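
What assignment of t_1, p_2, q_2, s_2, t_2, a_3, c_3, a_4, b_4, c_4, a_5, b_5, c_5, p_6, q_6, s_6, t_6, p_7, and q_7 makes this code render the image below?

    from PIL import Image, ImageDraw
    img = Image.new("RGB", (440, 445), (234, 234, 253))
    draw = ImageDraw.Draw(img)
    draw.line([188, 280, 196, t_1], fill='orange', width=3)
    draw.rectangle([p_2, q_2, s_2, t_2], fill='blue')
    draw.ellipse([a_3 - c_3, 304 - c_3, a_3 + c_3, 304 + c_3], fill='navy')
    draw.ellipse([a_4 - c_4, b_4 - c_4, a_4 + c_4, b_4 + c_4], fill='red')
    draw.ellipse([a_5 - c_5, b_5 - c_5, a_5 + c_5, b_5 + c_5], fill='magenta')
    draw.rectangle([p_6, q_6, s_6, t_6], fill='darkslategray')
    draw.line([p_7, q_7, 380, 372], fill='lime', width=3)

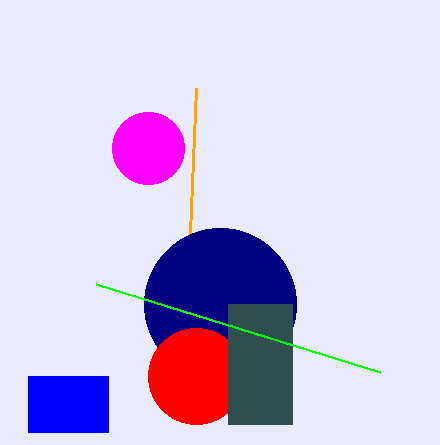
t_1 = 88
p_2 = 28
q_2 = 376
s_2 = 108
t_2 = 432
a_3 = 220
c_3 = 76
a_4 = 196
b_4 = 376
c_4 = 48
a_5 = 148
b_5 = 148
c_5 = 36
p_6 = 228
q_6 = 304
s_6 = 292
t_6 = 424
p_7 = 96
q_7 = 284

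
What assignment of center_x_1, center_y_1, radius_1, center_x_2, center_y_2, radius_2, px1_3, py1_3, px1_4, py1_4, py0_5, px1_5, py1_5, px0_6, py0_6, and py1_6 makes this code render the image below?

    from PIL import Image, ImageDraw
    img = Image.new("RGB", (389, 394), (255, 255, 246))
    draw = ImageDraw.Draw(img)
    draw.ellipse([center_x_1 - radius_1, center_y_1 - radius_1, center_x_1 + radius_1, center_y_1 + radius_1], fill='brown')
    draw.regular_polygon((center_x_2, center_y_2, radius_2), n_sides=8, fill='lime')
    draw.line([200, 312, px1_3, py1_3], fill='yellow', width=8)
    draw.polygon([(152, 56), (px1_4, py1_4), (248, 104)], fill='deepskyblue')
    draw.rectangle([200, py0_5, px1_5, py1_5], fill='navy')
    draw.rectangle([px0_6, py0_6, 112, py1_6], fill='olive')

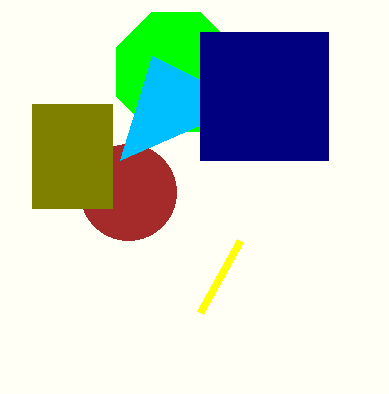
center_x_1 = 128, center_y_1 = 192, radius_1 = 48, center_x_2 = 176, center_y_2 = 72, radius_2 = 64, px1_3 = 240, py1_3 = 240, px1_4 = 120, py1_4 = 160, py0_5 = 32, px1_5 = 328, py1_5 = 160, px0_6 = 32, py0_6 = 104, py1_6 = 208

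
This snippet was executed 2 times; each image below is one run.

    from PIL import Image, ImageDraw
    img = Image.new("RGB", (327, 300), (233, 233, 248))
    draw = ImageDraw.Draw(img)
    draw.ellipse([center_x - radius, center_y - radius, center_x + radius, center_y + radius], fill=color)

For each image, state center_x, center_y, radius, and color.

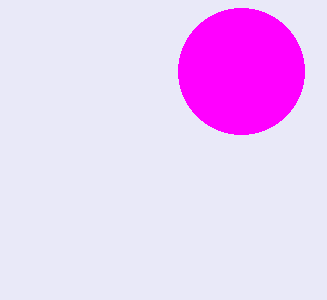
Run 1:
center_x = 241
center_y = 71
radius = 63
color = 'magenta'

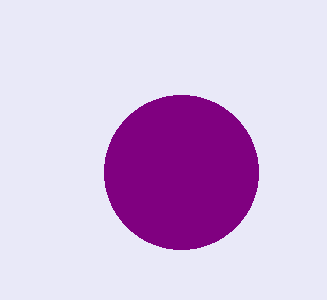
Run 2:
center_x = 181
center_y = 172
radius = 77
color = 'purple'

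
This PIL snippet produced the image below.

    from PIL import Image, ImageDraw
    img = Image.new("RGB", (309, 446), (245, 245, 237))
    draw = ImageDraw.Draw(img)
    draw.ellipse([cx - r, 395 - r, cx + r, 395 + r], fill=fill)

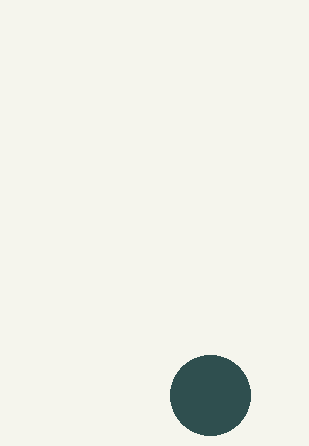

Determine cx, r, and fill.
cx = 210; r = 40; fill = 'darkslategray'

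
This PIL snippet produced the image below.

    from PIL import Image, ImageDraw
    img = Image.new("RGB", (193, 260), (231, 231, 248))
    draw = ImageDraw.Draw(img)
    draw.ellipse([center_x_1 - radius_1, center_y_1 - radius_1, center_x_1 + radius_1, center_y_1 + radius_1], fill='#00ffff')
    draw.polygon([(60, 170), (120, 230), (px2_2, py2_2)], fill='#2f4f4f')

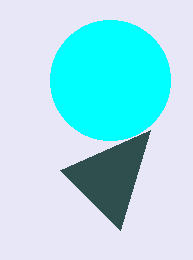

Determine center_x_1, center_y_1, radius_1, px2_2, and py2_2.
center_x_1 = 110, center_y_1 = 80, radius_1 = 60, px2_2 = 150, py2_2 = 130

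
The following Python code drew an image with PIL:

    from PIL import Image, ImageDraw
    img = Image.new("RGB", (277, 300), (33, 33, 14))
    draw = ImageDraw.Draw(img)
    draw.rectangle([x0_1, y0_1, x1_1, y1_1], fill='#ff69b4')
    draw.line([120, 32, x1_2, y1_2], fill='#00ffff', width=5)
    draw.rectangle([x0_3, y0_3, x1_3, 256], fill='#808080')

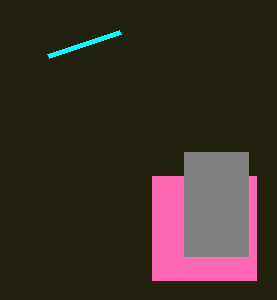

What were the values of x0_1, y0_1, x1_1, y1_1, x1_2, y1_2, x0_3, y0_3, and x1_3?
x0_1 = 152; y0_1 = 176; x1_1 = 256; y1_1 = 280; x1_2 = 48; y1_2 = 56; x0_3 = 184; y0_3 = 152; x1_3 = 248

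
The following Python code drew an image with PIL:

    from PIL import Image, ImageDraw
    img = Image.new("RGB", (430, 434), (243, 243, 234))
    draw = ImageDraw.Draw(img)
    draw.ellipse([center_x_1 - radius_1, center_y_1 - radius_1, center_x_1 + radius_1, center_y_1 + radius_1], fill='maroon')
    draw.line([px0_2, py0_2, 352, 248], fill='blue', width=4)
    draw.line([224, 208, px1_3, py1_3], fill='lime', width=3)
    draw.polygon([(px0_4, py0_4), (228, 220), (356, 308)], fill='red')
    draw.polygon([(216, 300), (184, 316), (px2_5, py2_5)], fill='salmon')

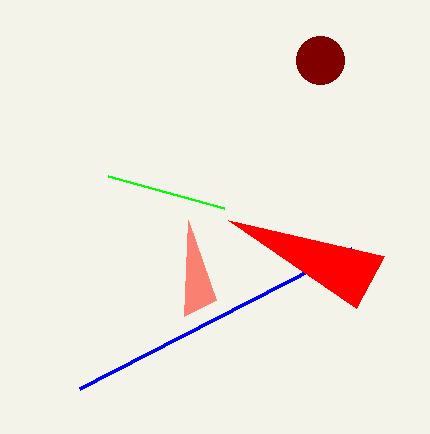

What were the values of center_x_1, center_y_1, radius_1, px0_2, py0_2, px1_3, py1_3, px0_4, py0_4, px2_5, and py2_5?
center_x_1 = 320, center_y_1 = 60, radius_1 = 24, px0_2 = 80, py0_2 = 388, px1_3 = 108, py1_3 = 176, px0_4 = 384, py0_4 = 256, px2_5 = 188, py2_5 = 220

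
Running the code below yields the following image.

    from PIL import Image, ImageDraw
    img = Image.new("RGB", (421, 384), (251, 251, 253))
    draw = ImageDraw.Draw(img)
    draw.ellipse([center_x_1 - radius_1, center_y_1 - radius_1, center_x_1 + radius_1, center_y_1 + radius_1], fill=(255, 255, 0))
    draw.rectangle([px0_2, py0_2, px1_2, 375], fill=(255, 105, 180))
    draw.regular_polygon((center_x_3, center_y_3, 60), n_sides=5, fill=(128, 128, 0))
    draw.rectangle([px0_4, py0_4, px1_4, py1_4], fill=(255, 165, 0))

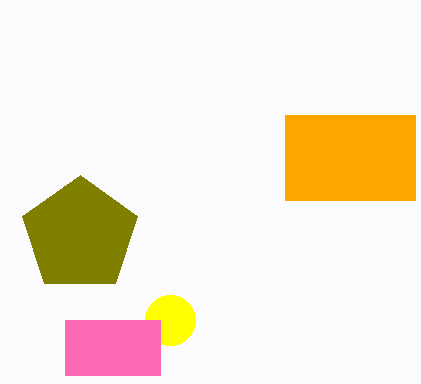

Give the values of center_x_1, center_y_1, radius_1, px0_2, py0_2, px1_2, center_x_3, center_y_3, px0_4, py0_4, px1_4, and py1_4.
center_x_1 = 170; center_y_1 = 320; radius_1 = 25; px0_2 = 65; py0_2 = 320; px1_2 = 160; center_x_3 = 80; center_y_3 = 235; px0_4 = 285; py0_4 = 115; px1_4 = 415; py1_4 = 200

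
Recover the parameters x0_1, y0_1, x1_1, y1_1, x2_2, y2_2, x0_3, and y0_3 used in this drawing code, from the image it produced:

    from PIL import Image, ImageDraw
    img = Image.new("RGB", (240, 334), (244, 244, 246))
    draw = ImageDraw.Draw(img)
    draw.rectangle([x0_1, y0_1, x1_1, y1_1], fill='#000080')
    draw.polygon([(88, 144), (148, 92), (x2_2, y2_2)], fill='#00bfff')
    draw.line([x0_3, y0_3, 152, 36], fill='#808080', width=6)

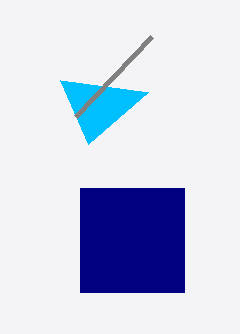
x0_1 = 80; y0_1 = 188; x1_1 = 184; y1_1 = 292; x2_2 = 60; y2_2 = 80; x0_3 = 76; y0_3 = 116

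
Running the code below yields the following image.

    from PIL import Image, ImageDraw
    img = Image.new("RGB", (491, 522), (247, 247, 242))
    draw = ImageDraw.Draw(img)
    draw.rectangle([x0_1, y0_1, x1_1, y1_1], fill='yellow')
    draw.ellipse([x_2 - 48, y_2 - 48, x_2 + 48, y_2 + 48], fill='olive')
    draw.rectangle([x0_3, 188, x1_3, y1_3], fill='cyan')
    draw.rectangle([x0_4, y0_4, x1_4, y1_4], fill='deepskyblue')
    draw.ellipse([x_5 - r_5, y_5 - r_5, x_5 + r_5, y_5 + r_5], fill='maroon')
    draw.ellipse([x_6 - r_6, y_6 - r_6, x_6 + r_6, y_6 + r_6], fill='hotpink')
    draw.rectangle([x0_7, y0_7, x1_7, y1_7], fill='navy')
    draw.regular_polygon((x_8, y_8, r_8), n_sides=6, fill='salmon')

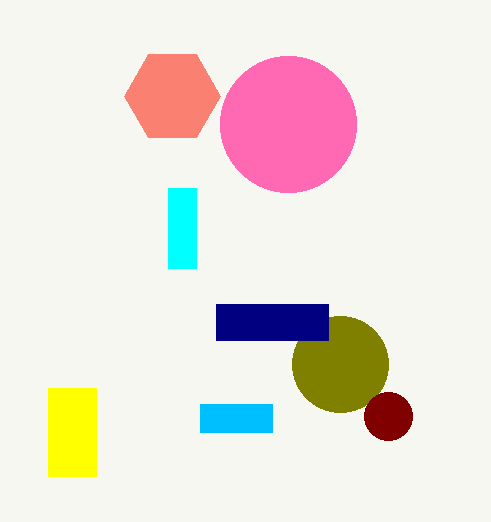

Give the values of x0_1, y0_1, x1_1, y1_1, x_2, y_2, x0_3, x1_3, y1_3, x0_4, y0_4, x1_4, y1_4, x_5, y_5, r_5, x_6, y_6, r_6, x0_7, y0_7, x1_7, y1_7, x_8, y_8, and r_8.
x0_1 = 48, y0_1 = 388, x1_1 = 96, y1_1 = 476, x_2 = 340, y_2 = 364, x0_3 = 168, x1_3 = 196, y1_3 = 268, x0_4 = 200, y0_4 = 404, x1_4 = 272, y1_4 = 432, x_5 = 388, y_5 = 416, r_5 = 24, x_6 = 288, y_6 = 124, r_6 = 68, x0_7 = 216, y0_7 = 304, x1_7 = 328, y1_7 = 340, x_8 = 172, y_8 = 96, r_8 = 48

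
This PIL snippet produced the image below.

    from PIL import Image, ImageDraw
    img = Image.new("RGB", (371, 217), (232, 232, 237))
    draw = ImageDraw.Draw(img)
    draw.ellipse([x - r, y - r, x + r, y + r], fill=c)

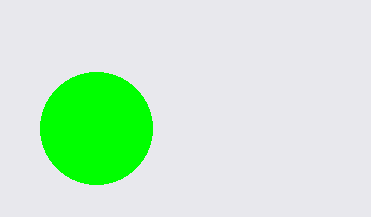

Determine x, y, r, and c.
x = 96; y = 128; r = 56; c = 'lime'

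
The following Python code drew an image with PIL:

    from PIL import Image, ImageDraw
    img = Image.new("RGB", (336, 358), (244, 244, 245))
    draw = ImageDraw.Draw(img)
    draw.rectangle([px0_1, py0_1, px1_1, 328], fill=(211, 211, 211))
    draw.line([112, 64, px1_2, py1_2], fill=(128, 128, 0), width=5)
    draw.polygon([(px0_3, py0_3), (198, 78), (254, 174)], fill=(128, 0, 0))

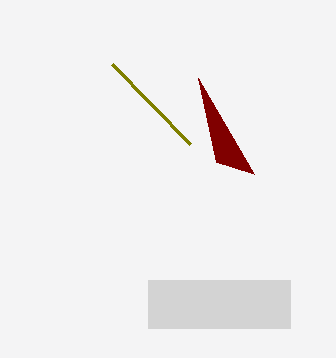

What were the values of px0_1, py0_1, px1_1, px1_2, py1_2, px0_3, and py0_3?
px0_1 = 148; py0_1 = 280; px1_1 = 290; px1_2 = 190; py1_2 = 144; px0_3 = 216; py0_3 = 162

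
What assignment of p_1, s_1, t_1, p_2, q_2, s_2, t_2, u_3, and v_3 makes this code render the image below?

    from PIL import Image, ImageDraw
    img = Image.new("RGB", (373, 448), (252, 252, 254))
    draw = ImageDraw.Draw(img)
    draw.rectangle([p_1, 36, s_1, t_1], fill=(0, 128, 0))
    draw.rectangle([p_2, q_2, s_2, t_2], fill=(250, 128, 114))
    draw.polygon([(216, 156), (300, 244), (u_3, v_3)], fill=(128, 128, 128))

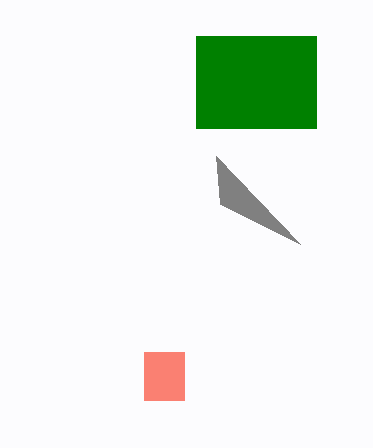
p_1 = 196, s_1 = 316, t_1 = 128, p_2 = 144, q_2 = 352, s_2 = 184, t_2 = 400, u_3 = 220, v_3 = 204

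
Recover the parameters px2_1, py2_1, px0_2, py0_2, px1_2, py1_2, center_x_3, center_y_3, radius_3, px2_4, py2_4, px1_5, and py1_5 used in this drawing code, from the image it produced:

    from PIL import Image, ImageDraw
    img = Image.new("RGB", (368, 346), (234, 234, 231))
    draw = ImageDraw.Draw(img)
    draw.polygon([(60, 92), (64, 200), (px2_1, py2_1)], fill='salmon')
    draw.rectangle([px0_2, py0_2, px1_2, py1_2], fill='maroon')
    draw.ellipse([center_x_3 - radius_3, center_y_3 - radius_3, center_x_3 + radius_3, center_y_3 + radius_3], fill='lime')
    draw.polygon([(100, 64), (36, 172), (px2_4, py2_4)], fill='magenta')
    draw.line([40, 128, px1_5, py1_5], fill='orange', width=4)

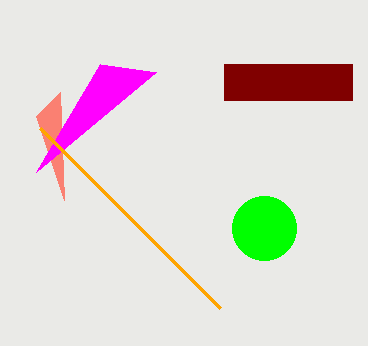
px2_1 = 36, py2_1 = 116, px0_2 = 224, py0_2 = 64, px1_2 = 352, py1_2 = 100, center_x_3 = 264, center_y_3 = 228, radius_3 = 32, px2_4 = 156, py2_4 = 72, px1_5 = 220, py1_5 = 308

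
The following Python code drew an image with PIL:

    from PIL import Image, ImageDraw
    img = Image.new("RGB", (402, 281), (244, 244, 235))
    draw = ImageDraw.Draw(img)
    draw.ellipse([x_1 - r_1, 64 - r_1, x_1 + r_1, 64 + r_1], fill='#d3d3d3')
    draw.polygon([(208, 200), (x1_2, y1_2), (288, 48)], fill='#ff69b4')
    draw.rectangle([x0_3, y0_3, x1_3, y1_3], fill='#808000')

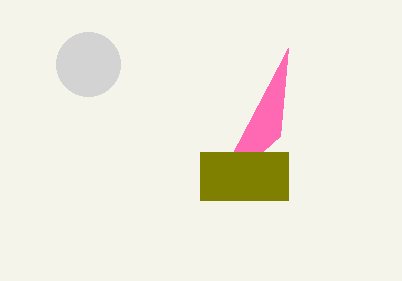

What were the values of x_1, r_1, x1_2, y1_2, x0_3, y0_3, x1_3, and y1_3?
x_1 = 88; r_1 = 32; x1_2 = 280; y1_2 = 136; x0_3 = 200; y0_3 = 152; x1_3 = 288; y1_3 = 200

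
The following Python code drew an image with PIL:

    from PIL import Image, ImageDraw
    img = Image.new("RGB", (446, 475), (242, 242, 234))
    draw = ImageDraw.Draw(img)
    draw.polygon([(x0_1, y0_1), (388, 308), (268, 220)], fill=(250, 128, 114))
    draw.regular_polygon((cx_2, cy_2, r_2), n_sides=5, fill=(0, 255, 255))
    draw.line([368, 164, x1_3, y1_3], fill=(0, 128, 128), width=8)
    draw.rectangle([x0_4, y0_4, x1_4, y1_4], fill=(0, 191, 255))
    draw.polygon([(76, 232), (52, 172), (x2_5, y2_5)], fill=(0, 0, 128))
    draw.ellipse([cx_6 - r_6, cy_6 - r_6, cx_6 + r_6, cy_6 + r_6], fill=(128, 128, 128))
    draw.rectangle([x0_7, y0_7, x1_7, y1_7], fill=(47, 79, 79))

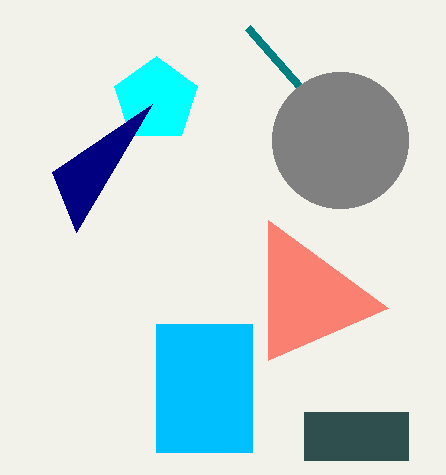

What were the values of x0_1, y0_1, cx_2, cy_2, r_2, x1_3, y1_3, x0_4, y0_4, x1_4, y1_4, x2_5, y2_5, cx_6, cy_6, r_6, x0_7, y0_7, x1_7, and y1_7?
x0_1 = 268
y0_1 = 360
cx_2 = 156
cy_2 = 100
r_2 = 44
x1_3 = 248
y1_3 = 28
x0_4 = 156
y0_4 = 324
x1_4 = 252
y1_4 = 452
x2_5 = 152
y2_5 = 104
cx_6 = 340
cy_6 = 140
r_6 = 68
x0_7 = 304
y0_7 = 412
x1_7 = 408
y1_7 = 460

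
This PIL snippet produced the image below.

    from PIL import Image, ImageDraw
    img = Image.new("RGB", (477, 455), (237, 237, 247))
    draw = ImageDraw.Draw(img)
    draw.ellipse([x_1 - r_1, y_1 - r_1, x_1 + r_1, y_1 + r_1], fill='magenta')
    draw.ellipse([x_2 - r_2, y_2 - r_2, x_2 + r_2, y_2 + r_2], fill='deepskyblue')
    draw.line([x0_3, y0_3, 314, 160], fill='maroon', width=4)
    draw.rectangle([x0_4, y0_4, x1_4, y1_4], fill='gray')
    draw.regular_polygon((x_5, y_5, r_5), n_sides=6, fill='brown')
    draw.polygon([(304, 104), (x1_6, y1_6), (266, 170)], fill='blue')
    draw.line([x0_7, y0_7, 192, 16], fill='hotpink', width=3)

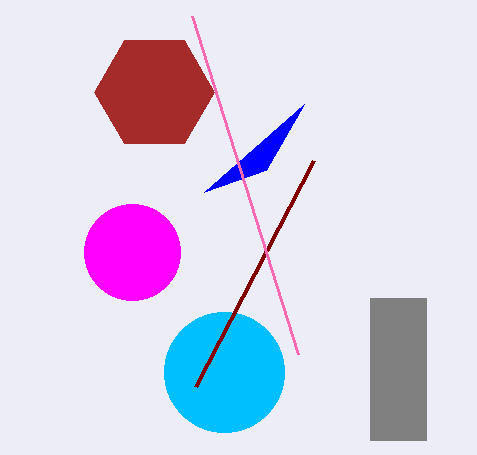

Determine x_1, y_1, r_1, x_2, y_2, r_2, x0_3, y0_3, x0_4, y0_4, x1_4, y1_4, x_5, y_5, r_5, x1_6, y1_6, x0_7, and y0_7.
x_1 = 132
y_1 = 252
r_1 = 48
x_2 = 224
y_2 = 372
r_2 = 60
x0_3 = 196
y0_3 = 386
x0_4 = 370
y0_4 = 298
x1_4 = 426
y1_4 = 440
x_5 = 154
y_5 = 92
r_5 = 60
x1_6 = 204
y1_6 = 192
x0_7 = 298
y0_7 = 354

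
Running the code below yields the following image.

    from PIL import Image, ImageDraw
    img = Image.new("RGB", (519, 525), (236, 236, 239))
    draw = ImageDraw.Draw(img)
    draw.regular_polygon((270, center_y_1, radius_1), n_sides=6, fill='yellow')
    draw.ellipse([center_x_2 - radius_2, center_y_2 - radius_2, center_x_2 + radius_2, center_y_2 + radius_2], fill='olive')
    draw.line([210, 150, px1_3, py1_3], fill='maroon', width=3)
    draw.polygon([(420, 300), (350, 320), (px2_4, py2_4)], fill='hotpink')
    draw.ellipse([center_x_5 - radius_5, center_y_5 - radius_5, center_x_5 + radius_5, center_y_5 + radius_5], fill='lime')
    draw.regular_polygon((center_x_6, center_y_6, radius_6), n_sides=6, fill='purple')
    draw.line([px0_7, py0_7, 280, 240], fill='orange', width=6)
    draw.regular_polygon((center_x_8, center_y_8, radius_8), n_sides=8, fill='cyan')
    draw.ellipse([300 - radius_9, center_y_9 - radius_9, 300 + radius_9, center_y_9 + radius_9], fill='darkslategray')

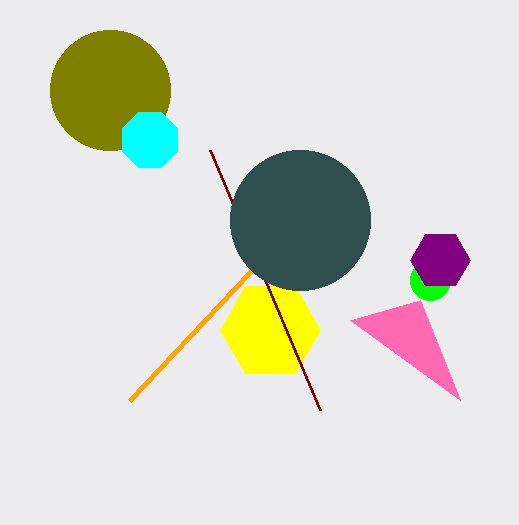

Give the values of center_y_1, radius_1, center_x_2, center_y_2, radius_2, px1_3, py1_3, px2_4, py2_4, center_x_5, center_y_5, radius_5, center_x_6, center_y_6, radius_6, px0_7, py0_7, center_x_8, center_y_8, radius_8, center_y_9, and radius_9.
center_y_1 = 330; radius_1 = 50; center_x_2 = 110; center_y_2 = 90; radius_2 = 60; px1_3 = 320; py1_3 = 410; px2_4 = 460; py2_4 = 400; center_x_5 = 430; center_y_5 = 280; radius_5 = 20; center_x_6 = 440; center_y_6 = 260; radius_6 = 30; px0_7 = 130; py0_7 = 400; center_x_8 = 150; center_y_8 = 140; radius_8 = 30; center_y_9 = 220; radius_9 = 70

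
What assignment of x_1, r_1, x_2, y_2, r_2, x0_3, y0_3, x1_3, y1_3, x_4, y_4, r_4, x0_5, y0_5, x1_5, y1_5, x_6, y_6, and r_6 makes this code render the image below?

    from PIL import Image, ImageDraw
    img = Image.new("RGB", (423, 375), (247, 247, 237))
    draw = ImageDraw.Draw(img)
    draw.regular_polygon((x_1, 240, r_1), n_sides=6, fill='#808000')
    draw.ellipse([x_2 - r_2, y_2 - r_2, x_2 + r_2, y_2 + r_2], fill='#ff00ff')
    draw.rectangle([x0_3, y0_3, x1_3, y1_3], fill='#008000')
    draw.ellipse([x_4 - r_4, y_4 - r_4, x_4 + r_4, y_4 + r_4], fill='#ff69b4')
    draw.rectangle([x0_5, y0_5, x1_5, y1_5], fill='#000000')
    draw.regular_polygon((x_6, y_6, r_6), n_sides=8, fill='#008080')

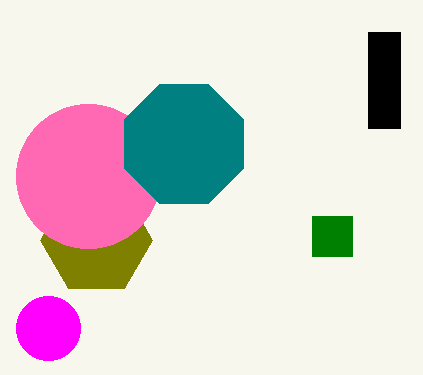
x_1 = 96, r_1 = 56, x_2 = 48, y_2 = 328, r_2 = 32, x0_3 = 312, y0_3 = 216, x1_3 = 352, y1_3 = 256, x_4 = 88, y_4 = 176, r_4 = 72, x0_5 = 368, y0_5 = 32, x1_5 = 400, y1_5 = 128, x_6 = 184, y_6 = 144, r_6 = 64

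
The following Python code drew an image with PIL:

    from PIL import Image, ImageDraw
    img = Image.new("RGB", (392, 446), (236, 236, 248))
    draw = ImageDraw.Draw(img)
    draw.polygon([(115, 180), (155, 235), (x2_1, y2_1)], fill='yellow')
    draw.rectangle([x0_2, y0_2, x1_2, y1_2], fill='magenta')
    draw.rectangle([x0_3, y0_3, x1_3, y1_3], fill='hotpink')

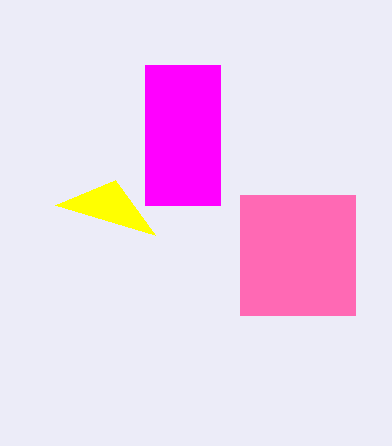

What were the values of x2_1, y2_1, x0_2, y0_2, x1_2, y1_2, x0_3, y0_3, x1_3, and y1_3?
x2_1 = 55, y2_1 = 205, x0_2 = 145, y0_2 = 65, x1_2 = 220, y1_2 = 205, x0_3 = 240, y0_3 = 195, x1_3 = 355, y1_3 = 315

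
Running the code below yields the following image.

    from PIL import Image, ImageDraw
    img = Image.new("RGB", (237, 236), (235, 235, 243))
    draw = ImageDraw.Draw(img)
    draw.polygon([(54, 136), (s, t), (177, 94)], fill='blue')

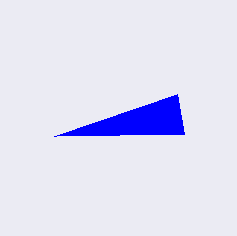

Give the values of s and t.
s = 184, t = 134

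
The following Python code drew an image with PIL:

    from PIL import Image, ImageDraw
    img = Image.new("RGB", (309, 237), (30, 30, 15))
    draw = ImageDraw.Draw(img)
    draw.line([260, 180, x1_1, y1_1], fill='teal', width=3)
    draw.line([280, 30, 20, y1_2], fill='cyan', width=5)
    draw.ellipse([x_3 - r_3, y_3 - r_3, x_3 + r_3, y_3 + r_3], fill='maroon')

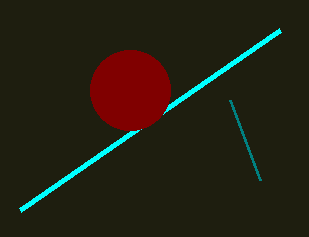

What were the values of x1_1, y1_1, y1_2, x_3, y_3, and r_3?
x1_1 = 230
y1_1 = 100
y1_2 = 210
x_3 = 130
y_3 = 90
r_3 = 40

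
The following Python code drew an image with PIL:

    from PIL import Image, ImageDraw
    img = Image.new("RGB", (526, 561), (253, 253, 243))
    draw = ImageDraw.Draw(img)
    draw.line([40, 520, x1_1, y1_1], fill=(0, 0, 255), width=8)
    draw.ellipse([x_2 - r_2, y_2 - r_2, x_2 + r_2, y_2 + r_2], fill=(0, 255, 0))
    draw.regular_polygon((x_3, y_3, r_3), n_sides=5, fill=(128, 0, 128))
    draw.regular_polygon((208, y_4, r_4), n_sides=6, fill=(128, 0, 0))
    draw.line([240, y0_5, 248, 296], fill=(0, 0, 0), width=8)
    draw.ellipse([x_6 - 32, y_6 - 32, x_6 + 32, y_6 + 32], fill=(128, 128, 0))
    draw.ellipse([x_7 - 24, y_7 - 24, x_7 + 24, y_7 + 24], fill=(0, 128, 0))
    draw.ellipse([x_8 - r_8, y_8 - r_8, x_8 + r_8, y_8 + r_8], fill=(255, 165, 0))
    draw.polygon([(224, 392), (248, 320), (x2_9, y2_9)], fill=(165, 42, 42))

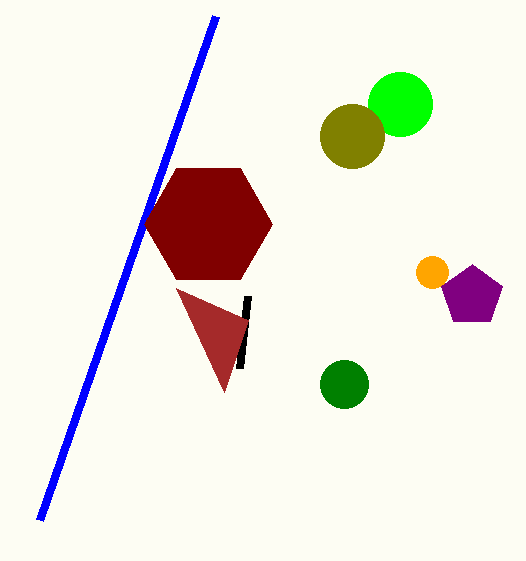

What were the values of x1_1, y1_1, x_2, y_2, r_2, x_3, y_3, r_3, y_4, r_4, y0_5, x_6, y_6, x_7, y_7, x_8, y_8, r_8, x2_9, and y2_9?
x1_1 = 216
y1_1 = 16
x_2 = 400
y_2 = 104
r_2 = 32
x_3 = 472
y_3 = 296
r_3 = 32
y_4 = 224
r_4 = 64
y0_5 = 368
x_6 = 352
y_6 = 136
x_7 = 344
y_7 = 384
x_8 = 432
y_8 = 272
r_8 = 16
x2_9 = 176
y2_9 = 288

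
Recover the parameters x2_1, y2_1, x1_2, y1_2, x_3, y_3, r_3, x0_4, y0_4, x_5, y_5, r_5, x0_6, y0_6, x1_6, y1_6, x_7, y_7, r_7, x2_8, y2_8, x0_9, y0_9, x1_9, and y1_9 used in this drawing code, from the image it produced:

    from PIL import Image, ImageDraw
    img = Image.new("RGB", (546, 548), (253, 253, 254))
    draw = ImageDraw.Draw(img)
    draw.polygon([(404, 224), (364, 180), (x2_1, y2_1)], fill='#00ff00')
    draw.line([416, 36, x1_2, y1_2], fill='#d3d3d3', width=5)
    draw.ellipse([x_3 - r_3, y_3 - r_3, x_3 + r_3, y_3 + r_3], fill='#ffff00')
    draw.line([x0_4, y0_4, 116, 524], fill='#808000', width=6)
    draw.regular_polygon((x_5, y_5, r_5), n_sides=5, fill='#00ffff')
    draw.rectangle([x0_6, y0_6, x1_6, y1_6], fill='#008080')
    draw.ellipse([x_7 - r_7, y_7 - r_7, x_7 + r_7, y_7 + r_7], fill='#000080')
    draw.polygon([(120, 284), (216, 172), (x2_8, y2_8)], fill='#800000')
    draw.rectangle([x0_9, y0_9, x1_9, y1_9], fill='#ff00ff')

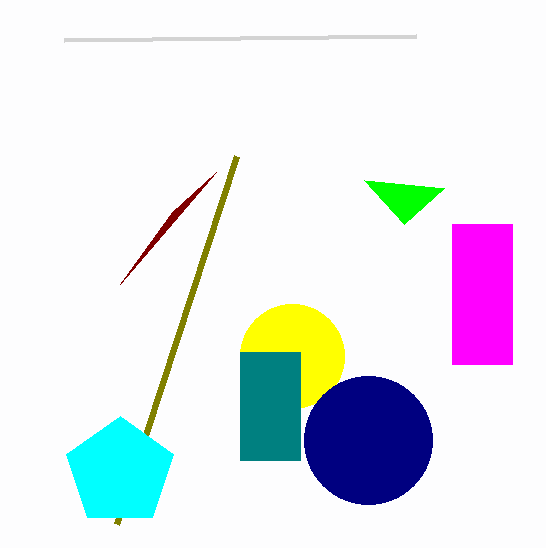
x2_1 = 444, y2_1 = 188, x1_2 = 64, y1_2 = 40, x_3 = 292, y_3 = 356, r_3 = 52, x0_4 = 236, y0_4 = 156, x_5 = 120, y_5 = 472, r_5 = 56, x0_6 = 240, y0_6 = 352, x1_6 = 300, y1_6 = 460, x_7 = 368, y_7 = 440, r_7 = 64, x2_8 = 172, y2_8 = 212, x0_9 = 452, y0_9 = 224, x1_9 = 512, y1_9 = 364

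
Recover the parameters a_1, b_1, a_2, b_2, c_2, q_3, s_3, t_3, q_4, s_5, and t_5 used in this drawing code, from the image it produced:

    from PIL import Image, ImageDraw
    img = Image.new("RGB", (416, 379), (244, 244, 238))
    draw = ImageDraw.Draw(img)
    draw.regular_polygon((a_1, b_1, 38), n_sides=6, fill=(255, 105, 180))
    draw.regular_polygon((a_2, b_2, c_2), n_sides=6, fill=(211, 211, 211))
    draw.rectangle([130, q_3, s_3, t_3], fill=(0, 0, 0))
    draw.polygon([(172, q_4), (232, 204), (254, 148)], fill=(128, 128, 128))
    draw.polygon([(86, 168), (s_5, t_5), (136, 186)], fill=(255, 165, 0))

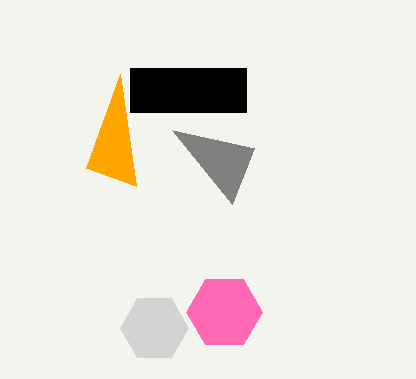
a_1 = 224, b_1 = 312, a_2 = 154, b_2 = 328, c_2 = 34, q_3 = 68, s_3 = 246, t_3 = 112, q_4 = 130, s_5 = 120, t_5 = 74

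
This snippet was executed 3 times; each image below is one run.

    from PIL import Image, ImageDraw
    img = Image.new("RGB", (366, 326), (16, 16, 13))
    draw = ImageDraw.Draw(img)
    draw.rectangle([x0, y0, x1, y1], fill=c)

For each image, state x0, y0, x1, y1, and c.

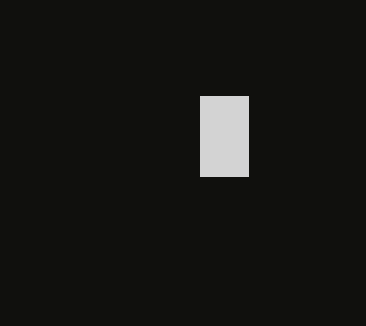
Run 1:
x0 = 200; y0 = 96; x1 = 248; y1 = 176; c = 'lightgray'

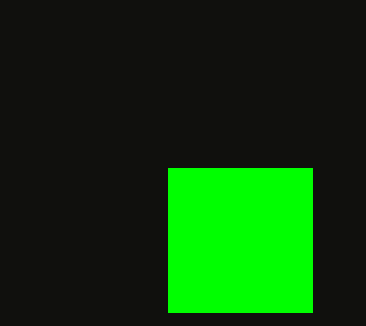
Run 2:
x0 = 168, y0 = 168, x1 = 312, y1 = 312, c = 'lime'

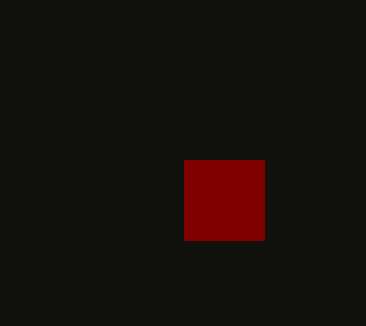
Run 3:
x0 = 184; y0 = 160; x1 = 264; y1 = 240; c = 'maroon'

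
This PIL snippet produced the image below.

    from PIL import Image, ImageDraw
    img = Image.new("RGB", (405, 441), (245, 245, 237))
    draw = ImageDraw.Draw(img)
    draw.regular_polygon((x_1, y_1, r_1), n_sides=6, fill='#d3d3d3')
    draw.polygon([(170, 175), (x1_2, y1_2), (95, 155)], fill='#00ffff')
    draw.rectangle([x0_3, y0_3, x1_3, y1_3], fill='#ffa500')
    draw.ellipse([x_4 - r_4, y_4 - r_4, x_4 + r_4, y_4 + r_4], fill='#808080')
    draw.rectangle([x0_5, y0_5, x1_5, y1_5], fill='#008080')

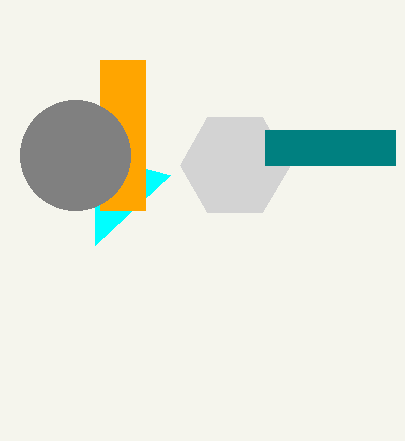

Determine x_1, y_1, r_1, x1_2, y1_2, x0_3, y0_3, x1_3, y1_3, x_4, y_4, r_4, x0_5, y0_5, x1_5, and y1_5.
x_1 = 235; y_1 = 165; r_1 = 55; x1_2 = 95; y1_2 = 245; x0_3 = 100; y0_3 = 60; x1_3 = 145; y1_3 = 210; x_4 = 75; y_4 = 155; r_4 = 55; x0_5 = 265; y0_5 = 130; x1_5 = 395; y1_5 = 165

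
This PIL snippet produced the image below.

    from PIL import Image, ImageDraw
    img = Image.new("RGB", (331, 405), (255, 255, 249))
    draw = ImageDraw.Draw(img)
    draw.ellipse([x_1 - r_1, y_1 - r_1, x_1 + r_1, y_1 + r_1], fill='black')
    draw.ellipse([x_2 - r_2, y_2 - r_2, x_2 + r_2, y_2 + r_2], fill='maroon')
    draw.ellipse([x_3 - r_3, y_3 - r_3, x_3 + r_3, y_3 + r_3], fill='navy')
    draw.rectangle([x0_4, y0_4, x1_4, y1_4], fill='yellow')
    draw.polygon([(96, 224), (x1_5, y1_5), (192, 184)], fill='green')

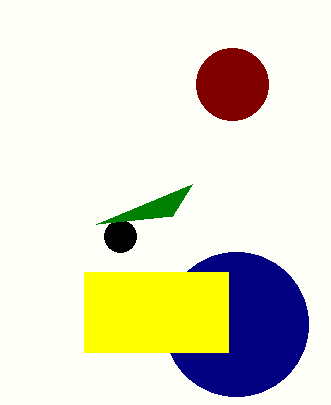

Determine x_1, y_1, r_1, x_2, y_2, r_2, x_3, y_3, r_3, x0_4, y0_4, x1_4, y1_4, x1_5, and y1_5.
x_1 = 120
y_1 = 236
r_1 = 16
x_2 = 232
y_2 = 84
r_2 = 36
x_3 = 236
y_3 = 324
r_3 = 72
x0_4 = 84
y0_4 = 272
x1_4 = 228
y1_4 = 352
x1_5 = 172
y1_5 = 216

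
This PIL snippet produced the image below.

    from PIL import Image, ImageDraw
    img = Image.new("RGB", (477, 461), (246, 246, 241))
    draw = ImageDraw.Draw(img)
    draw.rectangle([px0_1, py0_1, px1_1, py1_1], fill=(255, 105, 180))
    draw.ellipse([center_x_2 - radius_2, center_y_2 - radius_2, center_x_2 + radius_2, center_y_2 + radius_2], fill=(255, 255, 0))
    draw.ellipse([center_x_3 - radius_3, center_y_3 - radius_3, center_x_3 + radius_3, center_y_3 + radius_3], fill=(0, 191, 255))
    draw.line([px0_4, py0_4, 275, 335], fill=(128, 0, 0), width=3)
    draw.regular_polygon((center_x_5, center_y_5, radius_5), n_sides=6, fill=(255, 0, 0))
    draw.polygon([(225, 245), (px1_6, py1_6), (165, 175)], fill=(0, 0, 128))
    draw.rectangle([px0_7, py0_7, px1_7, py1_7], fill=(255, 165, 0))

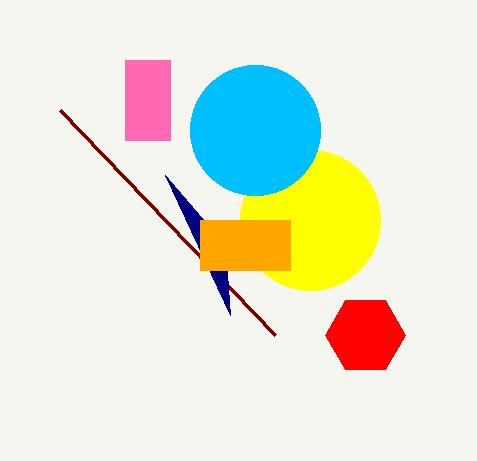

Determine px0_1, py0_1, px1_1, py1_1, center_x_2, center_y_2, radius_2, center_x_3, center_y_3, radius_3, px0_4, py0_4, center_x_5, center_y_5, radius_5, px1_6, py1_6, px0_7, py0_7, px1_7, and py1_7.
px0_1 = 125
py0_1 = 60
px1_1 = 170
py1_1 = 140
center_x_2 = 310
center_y_2 = 220
radius_2 = 70
center_x_3 = 255
center_y_3 = 130
radius_3 = 65
px0_4 = 60
py0_4 = 110
center_x_5 = 365
center_y_5 = 335
radius_5 = 40
px1_6 = 230
py1_6 = 315
px0_7 = 200
py0_7 = 220
px1_7 = 290
py1_7 = 270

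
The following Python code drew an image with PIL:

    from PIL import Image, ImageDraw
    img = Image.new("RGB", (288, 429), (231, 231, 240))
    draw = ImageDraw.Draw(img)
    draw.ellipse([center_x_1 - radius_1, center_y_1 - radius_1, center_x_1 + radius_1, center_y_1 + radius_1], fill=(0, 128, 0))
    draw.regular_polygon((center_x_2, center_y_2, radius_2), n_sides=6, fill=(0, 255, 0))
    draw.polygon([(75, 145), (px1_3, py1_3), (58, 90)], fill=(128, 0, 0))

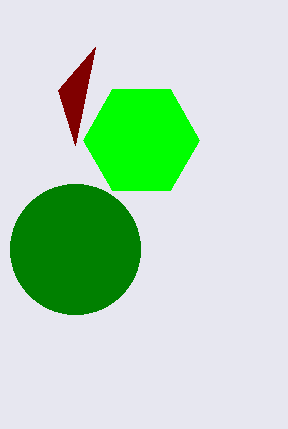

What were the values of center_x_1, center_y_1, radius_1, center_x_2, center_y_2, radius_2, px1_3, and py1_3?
center_x_1 = 75
center_y_1 = 249
radius_1 = 65
center_x_2 = 141
center_y_2 = 140
radius_2 = 58
px1_3 = 95
py1_3 = 47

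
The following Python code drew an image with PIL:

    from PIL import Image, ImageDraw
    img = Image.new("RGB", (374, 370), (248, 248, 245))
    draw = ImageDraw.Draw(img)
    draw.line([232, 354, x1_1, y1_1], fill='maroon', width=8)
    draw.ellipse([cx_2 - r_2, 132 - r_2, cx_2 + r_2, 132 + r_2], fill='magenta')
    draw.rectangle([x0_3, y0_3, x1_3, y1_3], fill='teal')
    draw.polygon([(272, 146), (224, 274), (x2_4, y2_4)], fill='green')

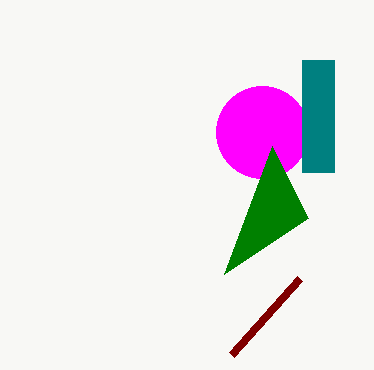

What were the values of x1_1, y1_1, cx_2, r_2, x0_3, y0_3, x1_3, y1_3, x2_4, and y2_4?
x1_1 = 300; y1_1 = 278; cx_2 = 262; r_2 = 46; x0_3 = 302; y0_3 = 60; x1_3 = 334; y1_3 = 172; x2_4 = 308; y2_4 = 218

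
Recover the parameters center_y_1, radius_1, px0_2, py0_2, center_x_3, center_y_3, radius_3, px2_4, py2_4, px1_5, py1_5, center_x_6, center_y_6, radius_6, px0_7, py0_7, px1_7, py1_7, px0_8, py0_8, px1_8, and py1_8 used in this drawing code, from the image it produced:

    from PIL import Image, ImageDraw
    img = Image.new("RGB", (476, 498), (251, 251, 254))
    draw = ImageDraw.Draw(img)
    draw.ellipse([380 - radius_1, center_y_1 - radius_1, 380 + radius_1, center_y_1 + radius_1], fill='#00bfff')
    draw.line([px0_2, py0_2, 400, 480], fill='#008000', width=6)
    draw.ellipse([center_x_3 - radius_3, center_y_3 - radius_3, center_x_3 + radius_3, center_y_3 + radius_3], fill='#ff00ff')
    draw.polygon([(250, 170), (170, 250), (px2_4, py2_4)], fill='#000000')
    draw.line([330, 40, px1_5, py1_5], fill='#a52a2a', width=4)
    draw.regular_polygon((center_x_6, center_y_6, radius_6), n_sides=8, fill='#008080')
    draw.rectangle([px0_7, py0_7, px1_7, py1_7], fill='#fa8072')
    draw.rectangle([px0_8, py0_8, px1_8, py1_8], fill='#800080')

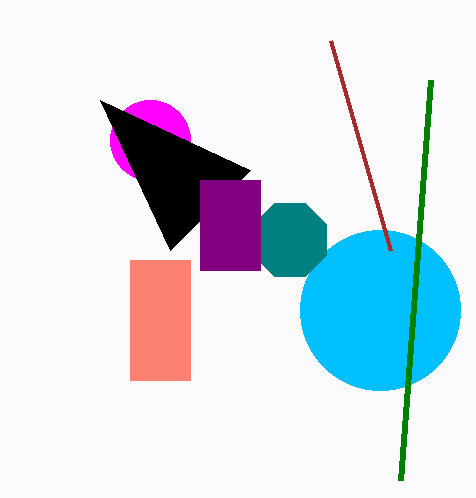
center_y_1 = 310; radius_1 = 80; px0_2 = 430; py0_2 = 80; center_x_3 = 150; center_y_3 = 140; radius_3 = 40; px2_4 = 100; py2_4 = 100; px1_5 = 390; py1_5 = 250; center_x_6 = 290; center_y_6 = 240; radius_6 = 40; px0_7 = 130; py0_7 = 260; px1_7 = 190; py1_7 = 380; px0_8 = 200; py0_8 = 180; px1_8 = 260; py1_8 = 270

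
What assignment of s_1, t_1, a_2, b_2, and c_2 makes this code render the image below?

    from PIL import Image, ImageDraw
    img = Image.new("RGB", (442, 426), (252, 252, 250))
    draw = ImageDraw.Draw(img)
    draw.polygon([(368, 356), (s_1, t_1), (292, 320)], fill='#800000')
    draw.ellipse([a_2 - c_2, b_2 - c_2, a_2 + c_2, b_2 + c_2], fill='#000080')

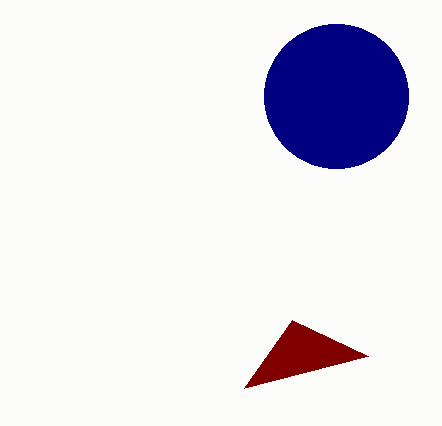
s_1 = 244
t_1 = 388
a_2 = 336
b_2 = 96
c_2 = 72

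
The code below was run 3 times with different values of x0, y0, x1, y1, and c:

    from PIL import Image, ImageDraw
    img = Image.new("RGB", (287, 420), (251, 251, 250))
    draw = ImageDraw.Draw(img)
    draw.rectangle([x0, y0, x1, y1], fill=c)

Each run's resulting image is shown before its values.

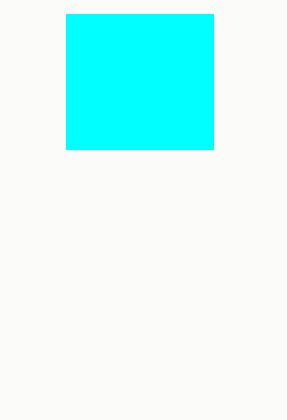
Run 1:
x0 = 66, y0 = 14, x1 = 213, y1 = 149, c = 'cyan'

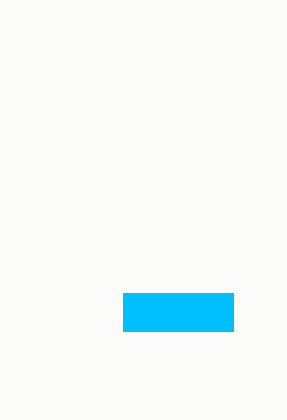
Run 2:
x0 = 123; y0 = 293; x1 = 233; y1 = 331; c = 'deepskyblue'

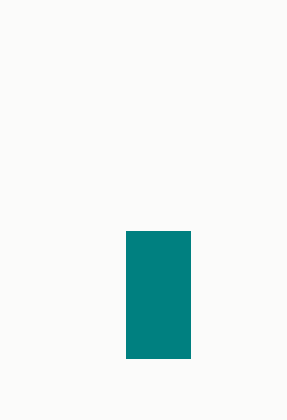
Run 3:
x0 = 126
y0 = 231
x1 = 190
y1 = 358
c = 'teal'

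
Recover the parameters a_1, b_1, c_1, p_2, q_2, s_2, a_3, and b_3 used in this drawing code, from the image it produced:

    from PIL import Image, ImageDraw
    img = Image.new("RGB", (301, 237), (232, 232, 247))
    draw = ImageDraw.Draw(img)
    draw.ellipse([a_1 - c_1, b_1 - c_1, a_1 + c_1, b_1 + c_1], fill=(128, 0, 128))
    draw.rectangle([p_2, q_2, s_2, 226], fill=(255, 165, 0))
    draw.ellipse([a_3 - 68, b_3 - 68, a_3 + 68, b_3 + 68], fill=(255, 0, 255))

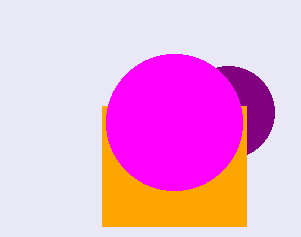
a_1 = 228, b_1 = 112, c_1 = 46, p_2 = 102, q_2 = 106, s_2 = 246, a_3 = 174, b_3 = 122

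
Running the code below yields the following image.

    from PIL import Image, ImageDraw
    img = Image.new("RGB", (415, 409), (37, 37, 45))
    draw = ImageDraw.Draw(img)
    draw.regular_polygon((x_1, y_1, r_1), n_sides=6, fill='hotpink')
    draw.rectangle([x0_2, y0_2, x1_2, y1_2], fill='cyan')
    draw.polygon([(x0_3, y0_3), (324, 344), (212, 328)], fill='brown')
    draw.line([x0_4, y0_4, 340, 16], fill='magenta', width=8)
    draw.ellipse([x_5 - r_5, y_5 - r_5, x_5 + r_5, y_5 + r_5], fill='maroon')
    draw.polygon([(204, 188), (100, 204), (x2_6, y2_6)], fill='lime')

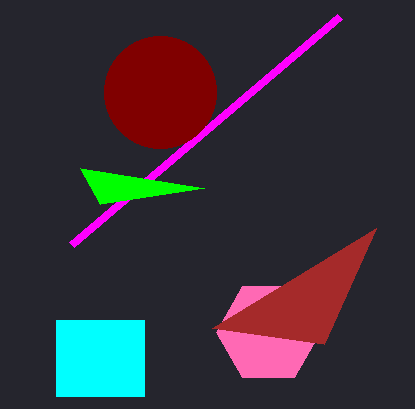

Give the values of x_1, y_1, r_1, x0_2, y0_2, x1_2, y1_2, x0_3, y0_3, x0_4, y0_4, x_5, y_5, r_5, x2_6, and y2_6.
x_1 = 268
y_1 = 332
r_1 = 52
x0_2 = 56
y0_2 = 320
x1_2 = 144
y1_2 = 396
x0_3 = 376
y0_3 = 228
x0_4 = 72
y0_4 = 244
x_5 = 160
y_5 = 92
r_5 = 56
x2_6 = 80
y2_6 = 168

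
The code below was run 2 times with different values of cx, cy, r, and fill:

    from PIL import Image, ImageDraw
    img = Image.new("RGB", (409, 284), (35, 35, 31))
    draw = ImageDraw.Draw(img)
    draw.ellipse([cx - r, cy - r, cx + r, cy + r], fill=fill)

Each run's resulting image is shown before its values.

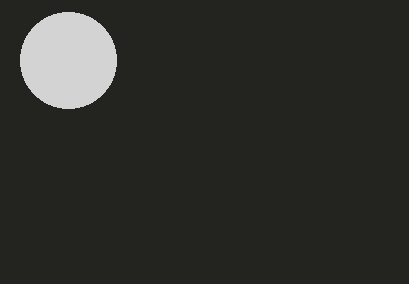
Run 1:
cx = 68; cy = 60; r = 48; fill = 'lightgray'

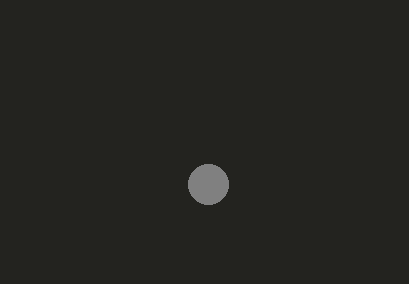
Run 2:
cx = 208
cy = 184
r = 20
fill = 'gray'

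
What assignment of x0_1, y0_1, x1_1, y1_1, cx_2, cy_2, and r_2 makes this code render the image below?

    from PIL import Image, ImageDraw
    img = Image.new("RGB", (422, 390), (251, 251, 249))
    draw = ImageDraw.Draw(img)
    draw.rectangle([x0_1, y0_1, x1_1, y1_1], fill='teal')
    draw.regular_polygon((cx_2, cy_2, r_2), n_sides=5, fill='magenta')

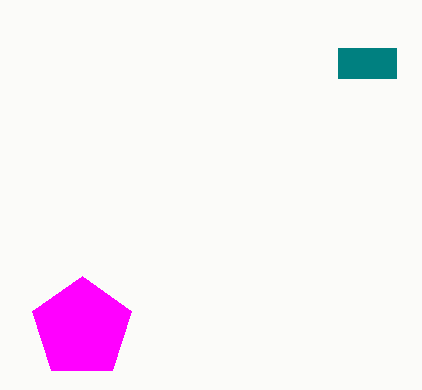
x0_1 = 338, y0_1 = 48, x1_1 = 396, y1_1 = 78, cx_2 = 82, cy_2 = 328, r_2 = 52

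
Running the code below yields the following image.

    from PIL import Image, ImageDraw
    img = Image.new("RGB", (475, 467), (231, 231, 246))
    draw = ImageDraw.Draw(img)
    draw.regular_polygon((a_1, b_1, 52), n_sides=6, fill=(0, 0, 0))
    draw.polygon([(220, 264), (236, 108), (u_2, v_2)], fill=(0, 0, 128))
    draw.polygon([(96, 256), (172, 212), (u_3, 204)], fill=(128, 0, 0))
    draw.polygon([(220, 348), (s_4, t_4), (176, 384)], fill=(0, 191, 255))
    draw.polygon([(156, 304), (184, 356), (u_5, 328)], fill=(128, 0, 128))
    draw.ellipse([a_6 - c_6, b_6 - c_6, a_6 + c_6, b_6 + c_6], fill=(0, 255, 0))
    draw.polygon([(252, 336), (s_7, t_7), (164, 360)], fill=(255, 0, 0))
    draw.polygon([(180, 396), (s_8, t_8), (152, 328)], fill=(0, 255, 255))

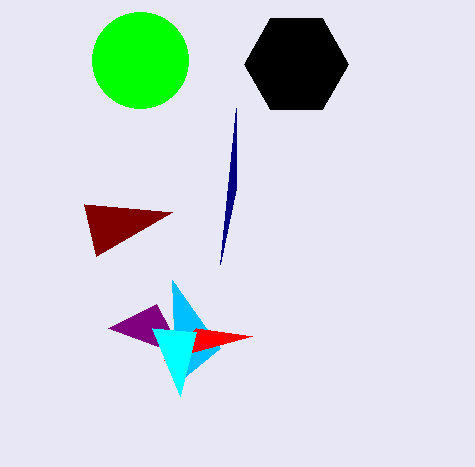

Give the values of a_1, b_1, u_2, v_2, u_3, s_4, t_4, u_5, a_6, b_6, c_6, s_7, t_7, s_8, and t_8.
a_1 = 296, b_1 = 64, u_2 = 236, v_2 = 188, u_3 = 84, s_4 = 172, t_4 = 280, u_5 = 108, a_6 = 140, b_6 = 60, c_6 = 48, s_7 = 196, t_7 = 328, s_8 = 196, t_8 = 332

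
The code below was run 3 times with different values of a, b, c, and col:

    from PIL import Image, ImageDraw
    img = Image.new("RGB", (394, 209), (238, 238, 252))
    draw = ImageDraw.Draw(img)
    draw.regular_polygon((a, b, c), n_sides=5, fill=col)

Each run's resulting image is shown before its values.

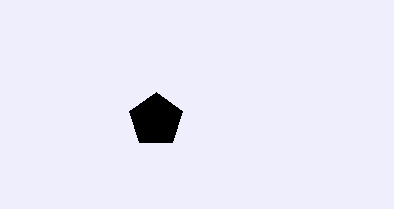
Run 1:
a = 156; b = 120; c = 28; col = 'black'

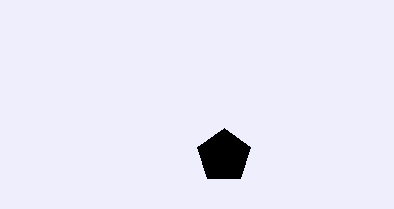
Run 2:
a = 224
b = 156
c = 28
col = 'black'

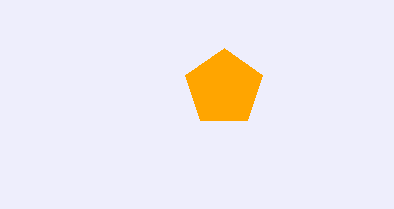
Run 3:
a = 224, b = 88, c = 40, col = 'orange'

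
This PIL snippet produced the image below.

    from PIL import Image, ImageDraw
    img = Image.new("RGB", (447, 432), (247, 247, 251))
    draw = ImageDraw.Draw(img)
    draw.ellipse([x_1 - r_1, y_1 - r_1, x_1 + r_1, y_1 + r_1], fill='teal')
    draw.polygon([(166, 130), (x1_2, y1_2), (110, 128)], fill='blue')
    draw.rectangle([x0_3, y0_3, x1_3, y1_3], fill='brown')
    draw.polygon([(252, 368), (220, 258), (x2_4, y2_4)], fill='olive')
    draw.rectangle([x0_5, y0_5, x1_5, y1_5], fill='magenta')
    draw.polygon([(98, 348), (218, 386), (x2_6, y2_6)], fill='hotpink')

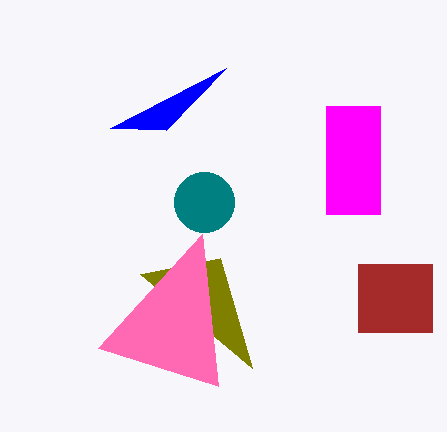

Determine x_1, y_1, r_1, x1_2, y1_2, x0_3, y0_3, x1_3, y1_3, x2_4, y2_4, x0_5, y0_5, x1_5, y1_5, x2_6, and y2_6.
x_1 = 204, y_1 = 202, r_1 = 30, x1_2 = 226, y1_2 = 68, x0_3 = 358, y0_3 = 264, x1_3 = 432, y1_3 = 332, x2_4 = 140, y2_4 = 274, x0_5 = 326, y0_5 = 106, x1_5 = 380, y1_5 = 214, x2_6 = 202, y2_6 = 234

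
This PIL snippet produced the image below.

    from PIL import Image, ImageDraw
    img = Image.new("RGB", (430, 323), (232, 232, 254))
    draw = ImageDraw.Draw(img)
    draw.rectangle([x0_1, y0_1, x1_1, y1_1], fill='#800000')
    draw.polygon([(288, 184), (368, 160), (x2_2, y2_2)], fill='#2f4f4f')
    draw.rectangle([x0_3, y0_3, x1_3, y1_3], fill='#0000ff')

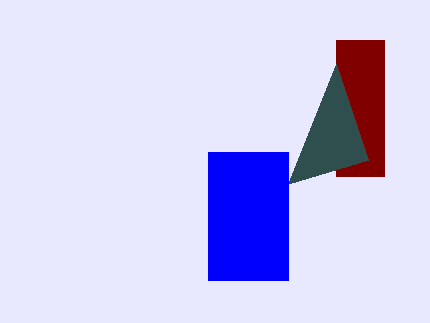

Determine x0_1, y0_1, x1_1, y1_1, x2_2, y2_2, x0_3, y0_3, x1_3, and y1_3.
x0_1 = 336; y0_1 = 40; x1_1 = 384; y1_1 = 176; x2_2 = 336; y2_2 = 64; x0_3 = 208; y0_3 = 152; x1_3 = 288; y1_3 = 280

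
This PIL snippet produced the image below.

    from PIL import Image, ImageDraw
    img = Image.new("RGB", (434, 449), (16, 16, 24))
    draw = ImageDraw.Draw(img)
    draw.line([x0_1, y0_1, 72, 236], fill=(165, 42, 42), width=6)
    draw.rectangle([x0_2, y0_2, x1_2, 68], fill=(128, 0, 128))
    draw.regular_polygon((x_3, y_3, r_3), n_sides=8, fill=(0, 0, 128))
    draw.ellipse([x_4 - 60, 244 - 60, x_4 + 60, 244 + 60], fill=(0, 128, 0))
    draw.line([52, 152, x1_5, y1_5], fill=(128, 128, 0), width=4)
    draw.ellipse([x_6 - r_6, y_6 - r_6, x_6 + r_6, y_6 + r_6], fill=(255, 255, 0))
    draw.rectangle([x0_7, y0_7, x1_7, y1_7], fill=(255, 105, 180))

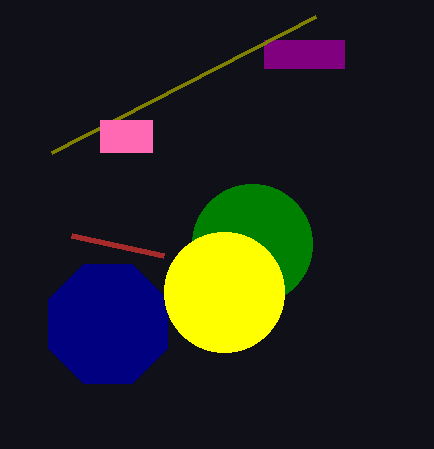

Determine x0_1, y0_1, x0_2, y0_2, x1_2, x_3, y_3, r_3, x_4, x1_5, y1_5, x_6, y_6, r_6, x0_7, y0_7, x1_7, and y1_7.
x0_1 = 164, y0_1 = 256, x0_2 = 264, y0_2 = 40, x1_2 = 344, x_3 = 108, y_3 = 324, r_3 = 64, x_4 = 252, x1_5 = 316, y1_5 = 16, x_6 = 224, y_6 = 292, r_6 = 60, x0_7 = 100, y0_7 = 120, x1_7 = 152, y1_7 = 152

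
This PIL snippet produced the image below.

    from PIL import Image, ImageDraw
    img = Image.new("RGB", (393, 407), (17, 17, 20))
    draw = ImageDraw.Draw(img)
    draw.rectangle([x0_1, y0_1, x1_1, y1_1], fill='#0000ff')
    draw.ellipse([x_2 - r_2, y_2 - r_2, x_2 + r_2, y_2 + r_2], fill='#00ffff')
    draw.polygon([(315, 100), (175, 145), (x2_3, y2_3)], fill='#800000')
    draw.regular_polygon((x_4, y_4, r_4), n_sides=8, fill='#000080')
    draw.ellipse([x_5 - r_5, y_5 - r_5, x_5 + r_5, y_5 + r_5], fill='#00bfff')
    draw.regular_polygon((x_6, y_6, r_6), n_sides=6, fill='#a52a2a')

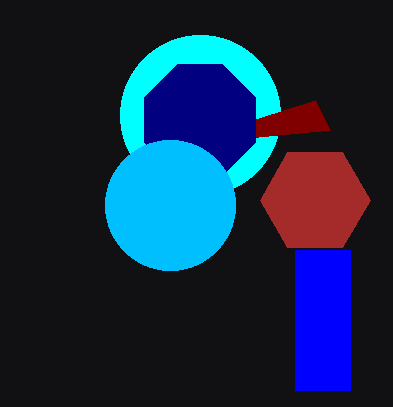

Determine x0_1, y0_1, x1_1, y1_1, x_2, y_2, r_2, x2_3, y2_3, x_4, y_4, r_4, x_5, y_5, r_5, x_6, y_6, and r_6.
x0_1 = 295
y0_1 = 250
x1_1 = 350
y1_1 = 390
x_2 = 200
y_2 = 115
r_2 = 80
x2_3 = 330
y2_3 = 130
x_4 = 200
y_4 = 120
r_4 = 60
x_5 = 170
y_5 = 205
r_5 = 65
x_6 = 315
y_6 = 200
r_6 = 55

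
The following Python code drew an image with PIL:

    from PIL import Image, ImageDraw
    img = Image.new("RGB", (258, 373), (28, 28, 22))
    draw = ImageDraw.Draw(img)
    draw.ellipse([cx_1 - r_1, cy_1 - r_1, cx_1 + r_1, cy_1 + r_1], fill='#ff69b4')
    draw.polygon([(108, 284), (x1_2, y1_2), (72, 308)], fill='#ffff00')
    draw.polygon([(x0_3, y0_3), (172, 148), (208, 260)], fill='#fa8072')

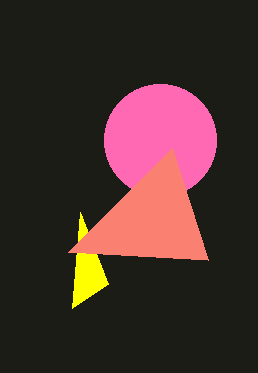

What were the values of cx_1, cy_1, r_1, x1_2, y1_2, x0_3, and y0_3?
cx_1 = 160, cy_1 = 140, r_1 = 56, x1_2 = 80, y1_2 = 212, x0_3 = 68, y0_3 = 252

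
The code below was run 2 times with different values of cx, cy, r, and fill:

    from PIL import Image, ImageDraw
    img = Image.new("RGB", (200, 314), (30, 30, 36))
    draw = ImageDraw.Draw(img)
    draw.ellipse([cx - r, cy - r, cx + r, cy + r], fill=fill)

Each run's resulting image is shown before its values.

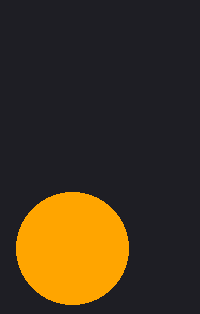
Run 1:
cx = 72, cy = 248, r = 56, fill = 'orange'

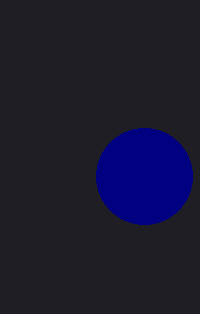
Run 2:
cx = 144; cy = 176; r = 48; fill = 'navy'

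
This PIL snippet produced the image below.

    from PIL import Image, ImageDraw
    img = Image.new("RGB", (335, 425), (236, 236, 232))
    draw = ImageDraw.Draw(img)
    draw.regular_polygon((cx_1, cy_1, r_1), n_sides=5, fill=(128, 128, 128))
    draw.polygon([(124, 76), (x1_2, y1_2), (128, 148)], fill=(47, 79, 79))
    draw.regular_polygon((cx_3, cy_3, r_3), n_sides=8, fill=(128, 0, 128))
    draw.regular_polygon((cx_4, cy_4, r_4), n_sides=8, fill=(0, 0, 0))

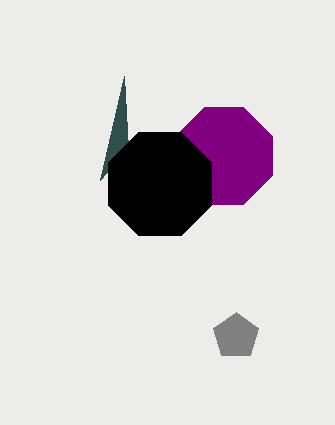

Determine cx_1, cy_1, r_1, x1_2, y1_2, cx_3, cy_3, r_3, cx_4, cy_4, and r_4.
cx_1 = 236
cy_1 = 336
r_1 = 24
x1_2 = 100
y1_2 = 180
cx_3 = 224
cy_3 = 156
r_3 = 52
cx_4 = 160
cy_4 = 184
r_4 = 56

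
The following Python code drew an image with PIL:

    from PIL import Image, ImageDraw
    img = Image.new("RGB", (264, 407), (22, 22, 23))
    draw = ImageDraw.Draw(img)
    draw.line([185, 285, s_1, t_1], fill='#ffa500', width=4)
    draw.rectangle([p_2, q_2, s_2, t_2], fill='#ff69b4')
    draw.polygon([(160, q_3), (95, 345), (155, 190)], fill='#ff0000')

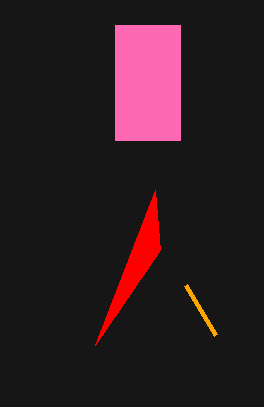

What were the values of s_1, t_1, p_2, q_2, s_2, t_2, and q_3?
s_1 = 215
t_1 = 335
p_2 = 115
q_2 = 25
s_2 = 180
t_2 = 140
q_3 = 250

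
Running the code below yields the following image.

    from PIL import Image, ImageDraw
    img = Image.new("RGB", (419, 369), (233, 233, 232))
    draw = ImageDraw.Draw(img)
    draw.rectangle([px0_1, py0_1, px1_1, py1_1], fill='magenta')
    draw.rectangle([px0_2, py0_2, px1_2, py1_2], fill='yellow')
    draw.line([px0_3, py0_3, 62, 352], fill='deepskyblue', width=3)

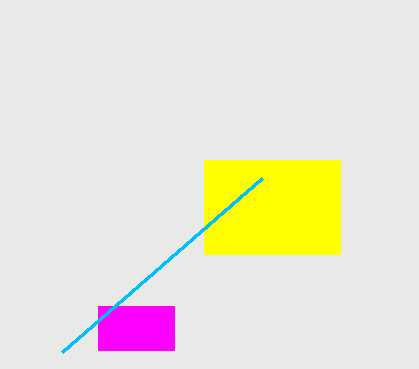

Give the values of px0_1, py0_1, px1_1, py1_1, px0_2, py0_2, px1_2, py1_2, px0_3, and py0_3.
px0_1 = 98
py0_1 = 306
px1_1 = 174
py1_1 = 350
px0_2 = 204
py0_2 = 160
px1_2 = 340
py1_2 = 254
px0_3 = 262
py0_3 = 178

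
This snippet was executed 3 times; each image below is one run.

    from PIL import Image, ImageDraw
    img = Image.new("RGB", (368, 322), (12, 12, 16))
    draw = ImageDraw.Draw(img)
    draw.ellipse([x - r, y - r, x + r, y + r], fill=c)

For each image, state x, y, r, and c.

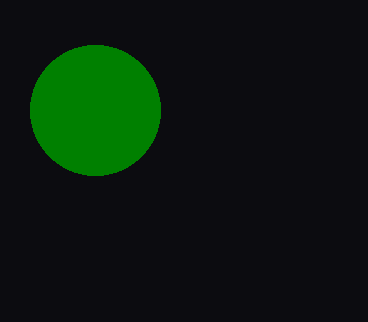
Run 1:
x = 95; y = 110; r = 65; c = 'green'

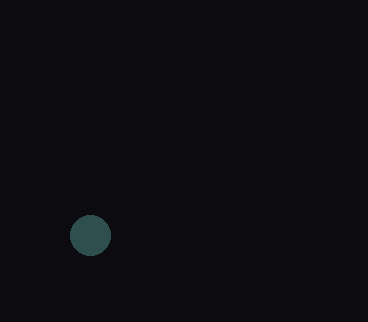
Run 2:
x = 90, y = 235, r = 20, c = 'darkslategray'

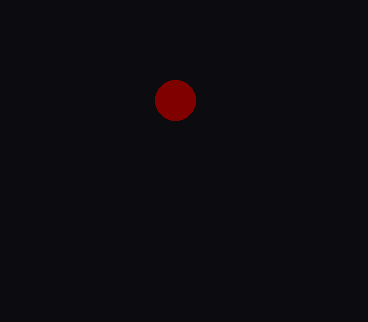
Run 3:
x = 175
y = 100
r = 20
c = 'maroon'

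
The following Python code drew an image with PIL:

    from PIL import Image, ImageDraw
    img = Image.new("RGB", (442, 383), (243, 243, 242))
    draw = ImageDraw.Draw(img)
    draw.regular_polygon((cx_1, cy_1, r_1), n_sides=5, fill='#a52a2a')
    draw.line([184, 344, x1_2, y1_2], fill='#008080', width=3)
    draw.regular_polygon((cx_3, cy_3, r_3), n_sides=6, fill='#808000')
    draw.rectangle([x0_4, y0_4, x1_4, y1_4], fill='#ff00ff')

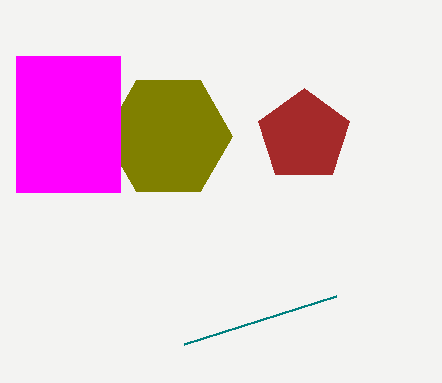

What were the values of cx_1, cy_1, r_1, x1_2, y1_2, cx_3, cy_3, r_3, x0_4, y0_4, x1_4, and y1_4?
cx_1 = 304
cy_1 = 136
r_1 = 48
x1_2 = 336
y1_2 = 296
cx_3 = 168
cy_3 = 136
r_3 = 64
x0_4 = 16
y0_4 = 56
x1_4 = 120
y1_4 = 192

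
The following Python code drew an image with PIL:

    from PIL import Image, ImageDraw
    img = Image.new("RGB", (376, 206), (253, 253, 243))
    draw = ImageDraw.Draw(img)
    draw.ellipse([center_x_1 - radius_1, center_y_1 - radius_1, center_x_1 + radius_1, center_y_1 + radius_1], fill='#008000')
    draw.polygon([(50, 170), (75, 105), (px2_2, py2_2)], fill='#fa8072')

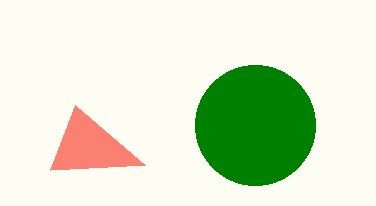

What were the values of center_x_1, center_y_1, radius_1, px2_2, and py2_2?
center_x_1 = 255; center_y_1 = 125; radius_1 = 60; px2_2 = 145; py2_2 = 165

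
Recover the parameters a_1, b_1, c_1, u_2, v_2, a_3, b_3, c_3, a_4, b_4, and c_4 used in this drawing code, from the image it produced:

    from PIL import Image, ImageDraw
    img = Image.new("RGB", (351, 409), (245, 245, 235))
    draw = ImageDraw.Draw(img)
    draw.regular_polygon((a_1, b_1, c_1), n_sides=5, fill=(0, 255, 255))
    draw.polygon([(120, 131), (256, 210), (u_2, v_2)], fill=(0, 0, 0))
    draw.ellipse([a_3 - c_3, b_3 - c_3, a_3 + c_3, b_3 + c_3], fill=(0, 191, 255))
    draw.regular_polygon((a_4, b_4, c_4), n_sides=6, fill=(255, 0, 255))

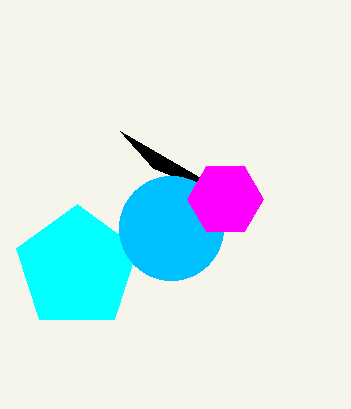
a_1 = 77, b_1 = 268, c_1 = 64, u_2 = 153, v_2 = 168, a_3 = 171, b_3 = 228, c_3 = 52, a_4 = 225, b_4 = 199, c_4 = 38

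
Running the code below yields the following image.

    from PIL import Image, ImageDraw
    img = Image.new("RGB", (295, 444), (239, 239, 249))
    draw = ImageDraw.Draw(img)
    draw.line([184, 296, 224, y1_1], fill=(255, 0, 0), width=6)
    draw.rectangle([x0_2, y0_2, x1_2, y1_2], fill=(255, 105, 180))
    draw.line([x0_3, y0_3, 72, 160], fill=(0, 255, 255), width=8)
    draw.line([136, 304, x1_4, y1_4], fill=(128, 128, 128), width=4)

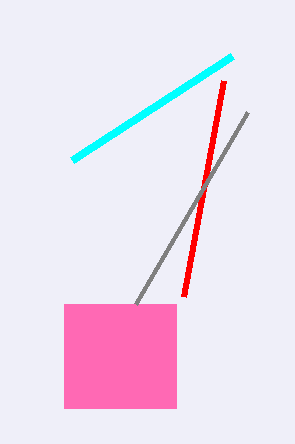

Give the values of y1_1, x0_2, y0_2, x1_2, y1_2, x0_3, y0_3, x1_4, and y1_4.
y1_1 = 80
x0_2 = 64
y0_2 = 304
x1_2 = 176
y1_2 = 408
x0_3 = 232
y0_3 = 56
x1_4 = 248
y1_4 = 112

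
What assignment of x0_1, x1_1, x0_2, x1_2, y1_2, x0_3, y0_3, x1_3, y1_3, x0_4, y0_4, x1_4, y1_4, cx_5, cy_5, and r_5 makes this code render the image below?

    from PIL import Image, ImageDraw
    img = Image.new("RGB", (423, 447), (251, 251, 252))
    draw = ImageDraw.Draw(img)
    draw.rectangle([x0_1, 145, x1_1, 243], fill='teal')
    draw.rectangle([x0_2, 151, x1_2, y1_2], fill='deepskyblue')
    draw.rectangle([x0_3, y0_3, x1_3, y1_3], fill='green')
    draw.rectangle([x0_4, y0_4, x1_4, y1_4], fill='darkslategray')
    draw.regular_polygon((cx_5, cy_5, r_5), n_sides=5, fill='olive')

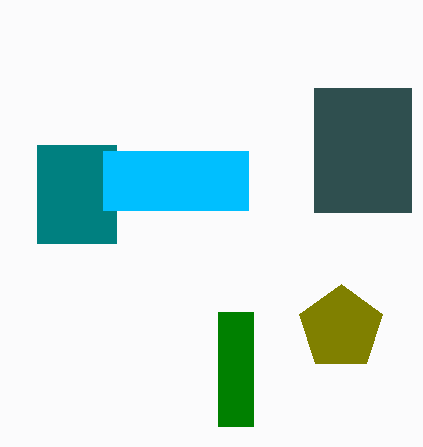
x0_1 = 37; x1_1 = 116; x0_2 = 103; x1_2 = 248; y1_2 = 210; x0_3 = 218; y0_3 = 312; x1_3 = 253; y1_3 = 426; x0_4 = 314; y0_4 = 88; x1_4 = 411; y1_4 = 212; cx_5 = 341; cy_5 = 328; r_5 = 44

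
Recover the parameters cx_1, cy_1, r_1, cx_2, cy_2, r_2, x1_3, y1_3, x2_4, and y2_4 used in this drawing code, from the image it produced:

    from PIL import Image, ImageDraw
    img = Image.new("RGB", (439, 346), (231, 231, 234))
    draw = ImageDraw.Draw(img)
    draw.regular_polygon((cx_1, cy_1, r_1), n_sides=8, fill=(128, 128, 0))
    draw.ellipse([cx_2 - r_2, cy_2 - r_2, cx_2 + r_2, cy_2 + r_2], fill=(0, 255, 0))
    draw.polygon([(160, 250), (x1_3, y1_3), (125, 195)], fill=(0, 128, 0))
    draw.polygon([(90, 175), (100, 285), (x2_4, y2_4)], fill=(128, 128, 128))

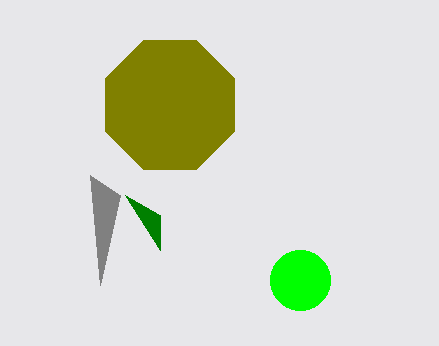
cx_1 = 170
cy_1 = 105
r_1 = 70
cx_2 = 300
cy_2 = 280
r_2 = 30
x1_3 = 160
y1_3 = 215
x2_4 = 120
y2_4 = 195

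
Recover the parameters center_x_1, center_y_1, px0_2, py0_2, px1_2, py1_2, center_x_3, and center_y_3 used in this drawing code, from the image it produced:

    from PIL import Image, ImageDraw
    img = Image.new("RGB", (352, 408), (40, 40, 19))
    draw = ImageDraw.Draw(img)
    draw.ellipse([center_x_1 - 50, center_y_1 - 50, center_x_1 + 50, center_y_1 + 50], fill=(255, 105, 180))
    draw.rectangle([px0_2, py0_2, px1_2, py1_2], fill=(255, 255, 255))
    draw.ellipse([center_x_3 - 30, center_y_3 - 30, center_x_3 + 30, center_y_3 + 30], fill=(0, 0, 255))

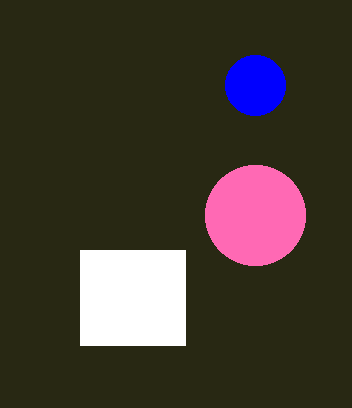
center_x_1 = 255, center_y_1 = 215, px0_2 = 80, py0_2 = 250, px1_2 = 185, py1_2 = 345, center_x_3 = 255, center_y_3 = 85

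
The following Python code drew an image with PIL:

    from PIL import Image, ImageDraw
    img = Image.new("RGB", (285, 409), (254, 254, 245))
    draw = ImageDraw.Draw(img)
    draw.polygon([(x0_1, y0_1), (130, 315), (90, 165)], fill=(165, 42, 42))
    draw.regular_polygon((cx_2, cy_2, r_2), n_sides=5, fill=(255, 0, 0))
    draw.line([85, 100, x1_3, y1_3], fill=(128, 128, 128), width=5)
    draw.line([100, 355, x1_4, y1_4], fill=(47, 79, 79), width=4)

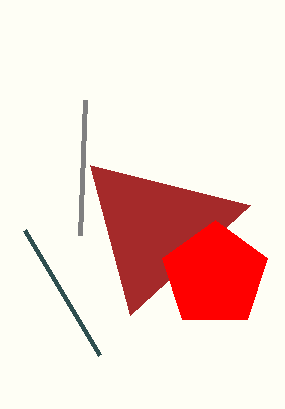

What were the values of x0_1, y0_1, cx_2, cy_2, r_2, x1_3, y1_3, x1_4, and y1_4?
x0_1 = 250
y0_1 = 205
cx_2 = 215
cy_2 = 275
r_2 = 55
x1_3 = 80
y1_3 = 235
x1_4 = 25
y1_4 = 230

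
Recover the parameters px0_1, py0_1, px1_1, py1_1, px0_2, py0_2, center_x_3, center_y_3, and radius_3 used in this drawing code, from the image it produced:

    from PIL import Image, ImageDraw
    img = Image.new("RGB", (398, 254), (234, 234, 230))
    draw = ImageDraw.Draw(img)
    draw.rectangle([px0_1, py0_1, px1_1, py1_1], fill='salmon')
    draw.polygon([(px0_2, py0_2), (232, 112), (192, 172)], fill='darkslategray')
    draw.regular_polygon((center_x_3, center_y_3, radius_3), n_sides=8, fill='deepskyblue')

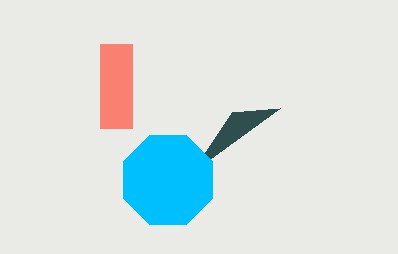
px0_1 = 100, py0_1 = 44, px1_1 = 132, py1_1 = 128, px0_2 = 280, py0_2 = 108, center_x_3 = 168, center_y_3 = 180, radius_3 = 48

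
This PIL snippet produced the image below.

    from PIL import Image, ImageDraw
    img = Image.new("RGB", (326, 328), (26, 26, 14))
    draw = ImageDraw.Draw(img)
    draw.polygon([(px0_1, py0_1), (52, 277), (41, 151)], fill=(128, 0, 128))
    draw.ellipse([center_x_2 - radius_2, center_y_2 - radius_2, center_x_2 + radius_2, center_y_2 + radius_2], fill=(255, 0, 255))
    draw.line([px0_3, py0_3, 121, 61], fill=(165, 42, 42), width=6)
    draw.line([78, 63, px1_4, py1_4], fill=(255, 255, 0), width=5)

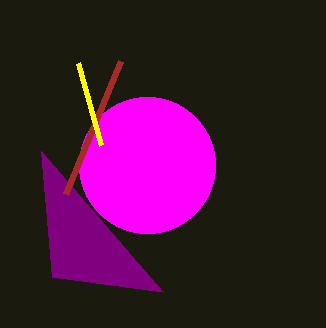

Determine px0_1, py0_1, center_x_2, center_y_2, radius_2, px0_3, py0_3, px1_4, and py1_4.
px0_1 = 163, py0_1 = 292, center_x_2 = 147, center_y_2 = 165, radius_2 = 68, px0_3 = 66, py0_3 = 194, px1_4 = 101, py1_4 = 145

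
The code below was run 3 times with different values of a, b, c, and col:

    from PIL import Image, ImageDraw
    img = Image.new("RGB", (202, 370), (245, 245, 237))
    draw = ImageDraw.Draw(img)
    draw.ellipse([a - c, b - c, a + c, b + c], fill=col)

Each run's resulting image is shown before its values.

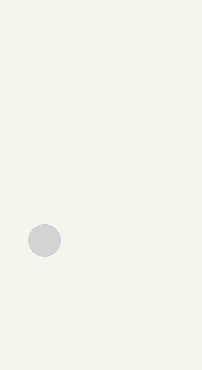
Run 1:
a = 44, b = 240, c = 16, col = 'lightgray'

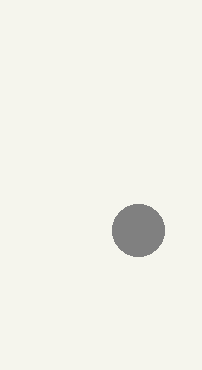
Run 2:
a = 138, b = 230, c = 26, col = 'gray'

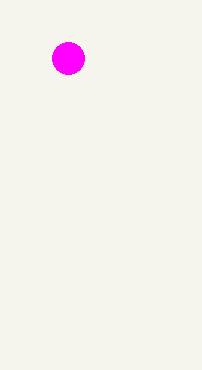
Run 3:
a = 68
b = 58
c = 16
col = 'magenta'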